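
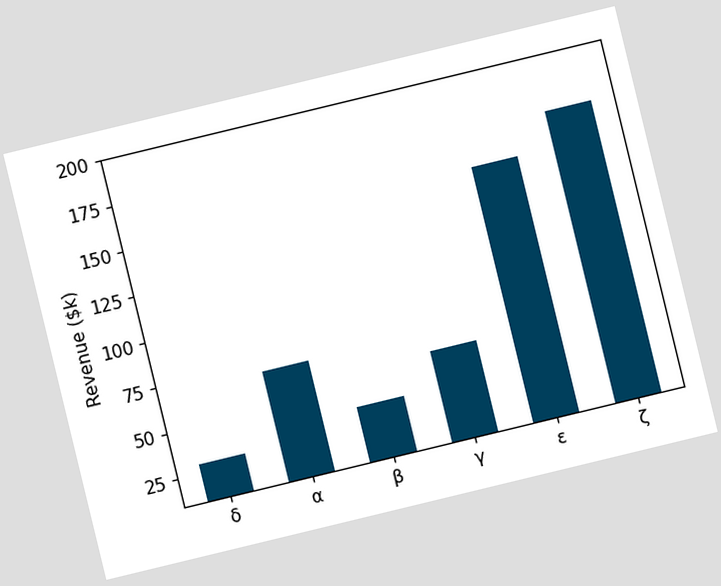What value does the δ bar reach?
$30k

The chart is tilted about 14° counter-clockwise. Reading along the chart's y-axis, the δ bar reaches $30k.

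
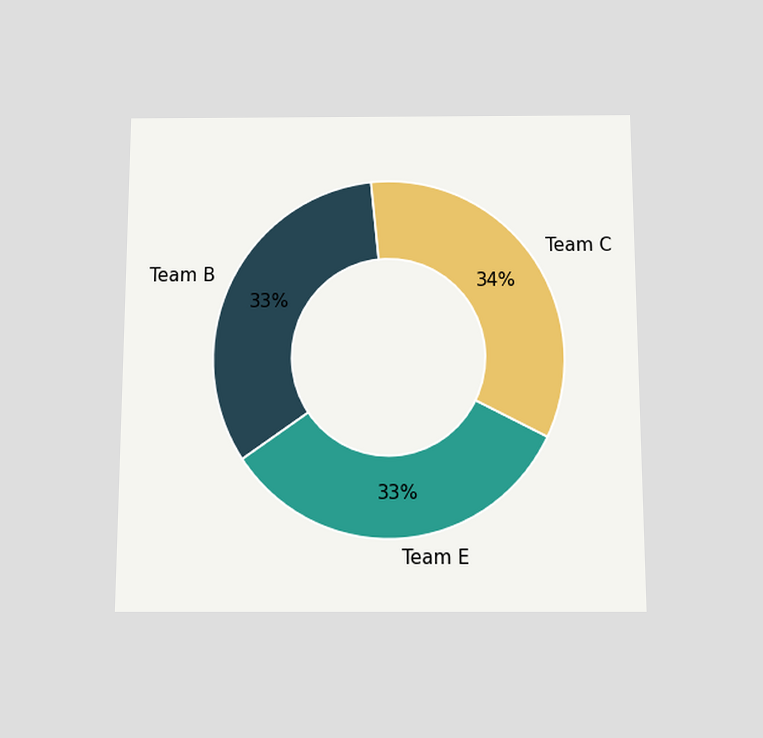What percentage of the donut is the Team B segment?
The chart is viewed slightly from below. The Team B segment takes up 33% of the ring.

33%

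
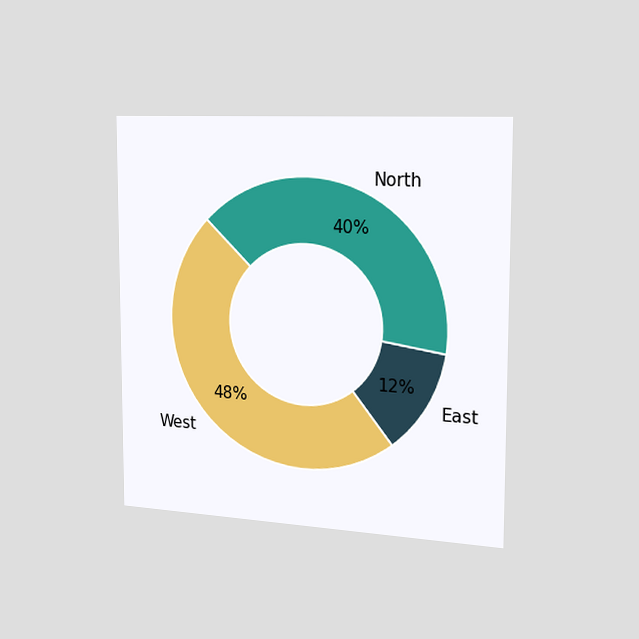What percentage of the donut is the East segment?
The chart is viewed slightly from the right. The East segment takes up 12% of the ring.

12%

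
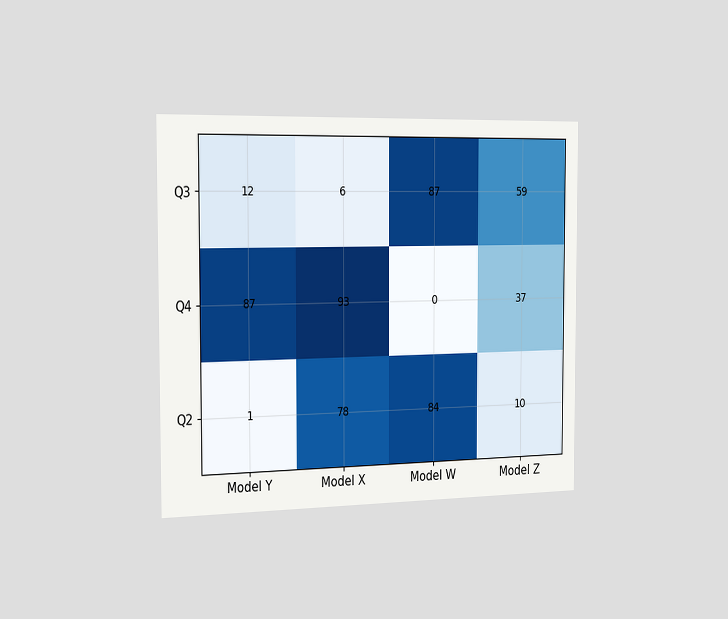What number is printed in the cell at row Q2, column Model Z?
The chart is viewed slightly from the left. The (Q2, Model Z) cell reads 10.

10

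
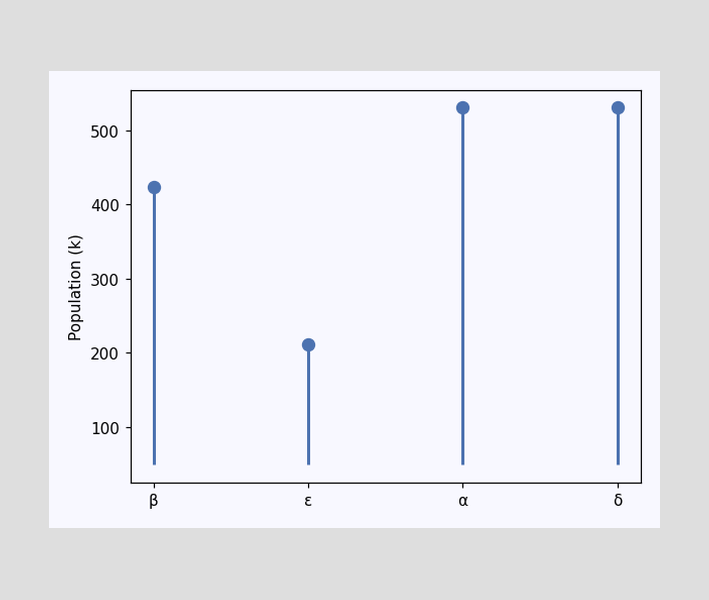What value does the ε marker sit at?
212k

The ε marker sits at 212k.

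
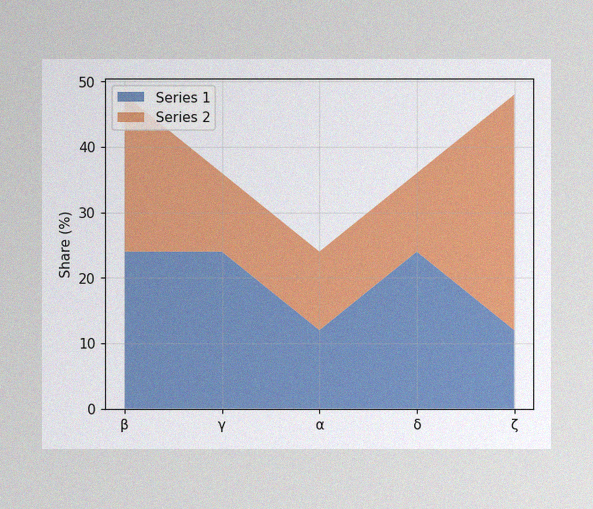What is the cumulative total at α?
The image has some photo noise and uneven lighting. The stacked total at α reaches 24%.

24%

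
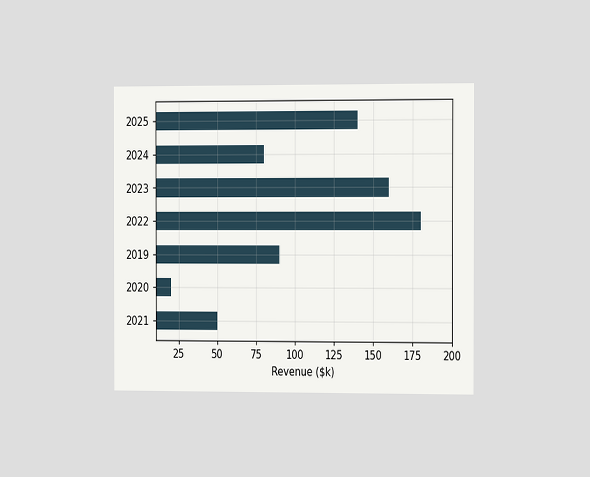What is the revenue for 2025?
$140k

The chart is viewed slightly from the right. Reading along the chart's x-axis, the 2025 bar reaches $140k.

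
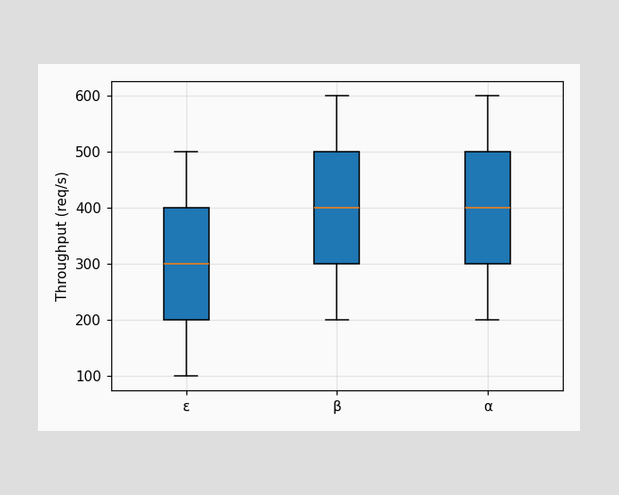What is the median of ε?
300req/s

The median line in the ε box sits at 300req/s.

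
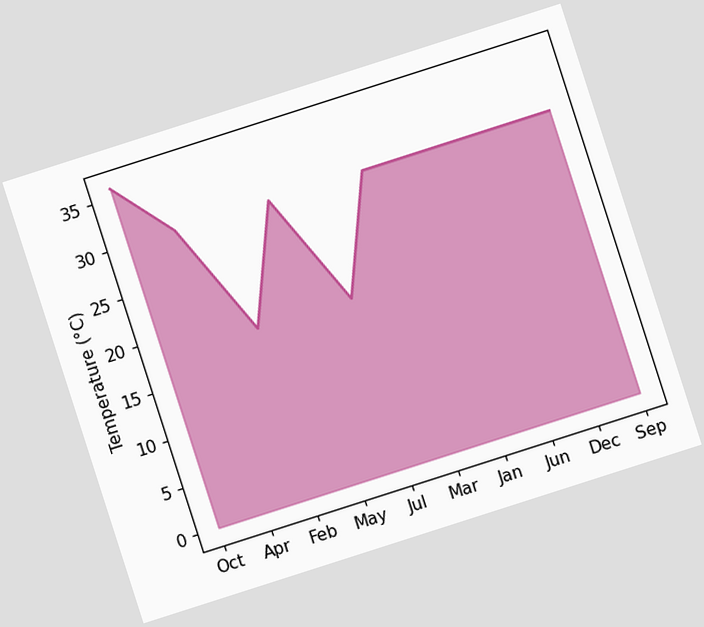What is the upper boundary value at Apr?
30°C

The chart is tilted about 18° counter-clockwise. At Apr the upper boundary is at 30°C.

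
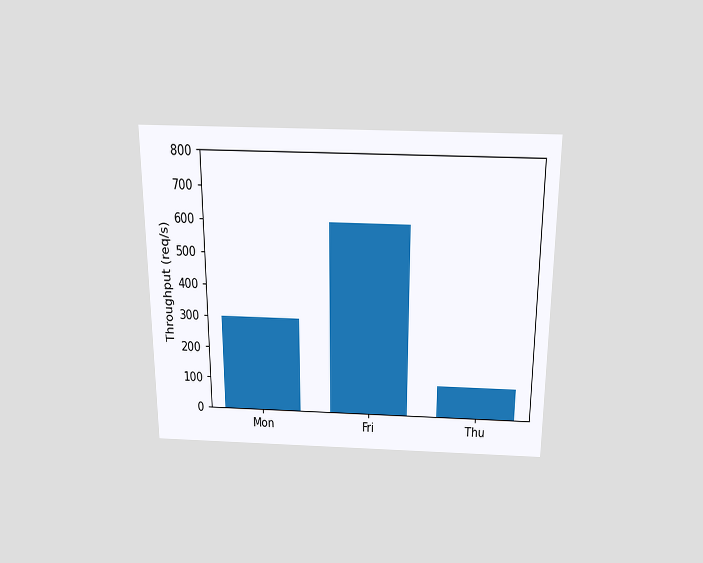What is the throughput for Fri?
The chart is viewed slightly from above. Reading along the chart's y-axis, the Fri bar reaches 600req/s.

600req/s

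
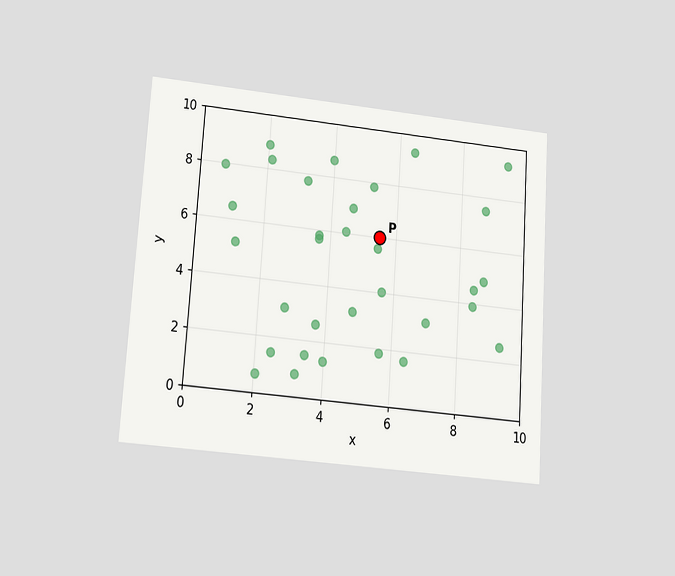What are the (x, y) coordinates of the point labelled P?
(5.5, 6)

The chart is tilted about 4° clockwise and viewed slightly from below. Following the gridlines from P to each axis, P sits at (5.5, 6).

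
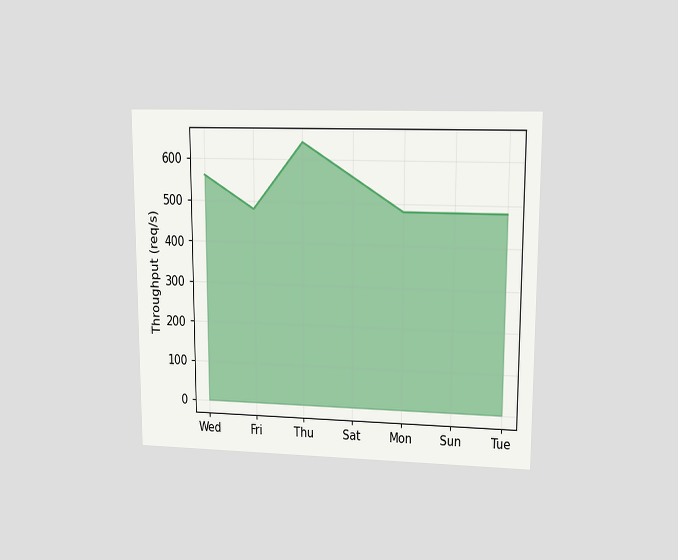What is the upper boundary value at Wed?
560req/s

The chart is viewed at a slight angle. At Wed the upper boundary is at 560req/s.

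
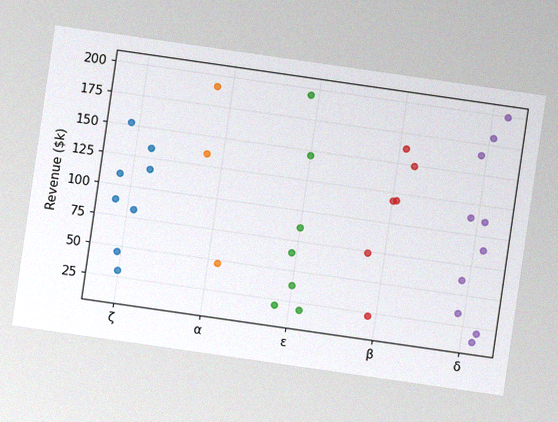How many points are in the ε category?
The chart is tilted about 8° clockwise, with some photo noise. Counting the markers in the ε column gives 7.

7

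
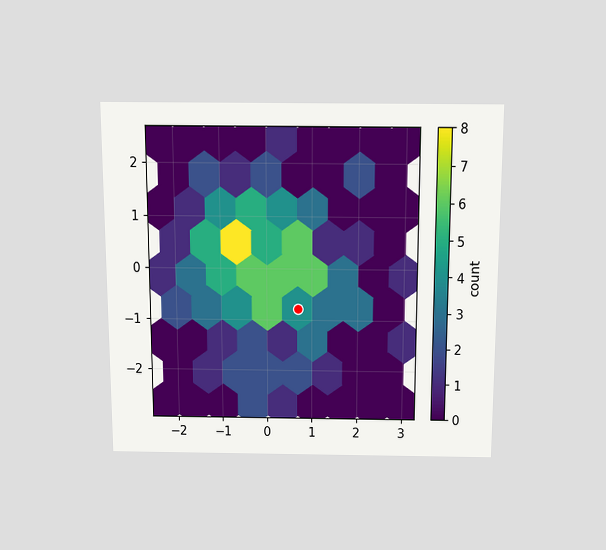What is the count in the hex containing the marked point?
The chart is viewed slightly from above. The marked hex reads 4 on the colorbar.

4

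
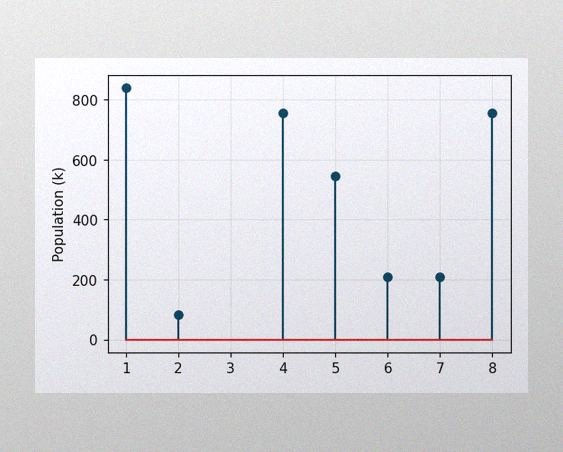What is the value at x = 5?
546k

The image has some photo noise and uneven lighting. The stem at x=5 reaches 546k.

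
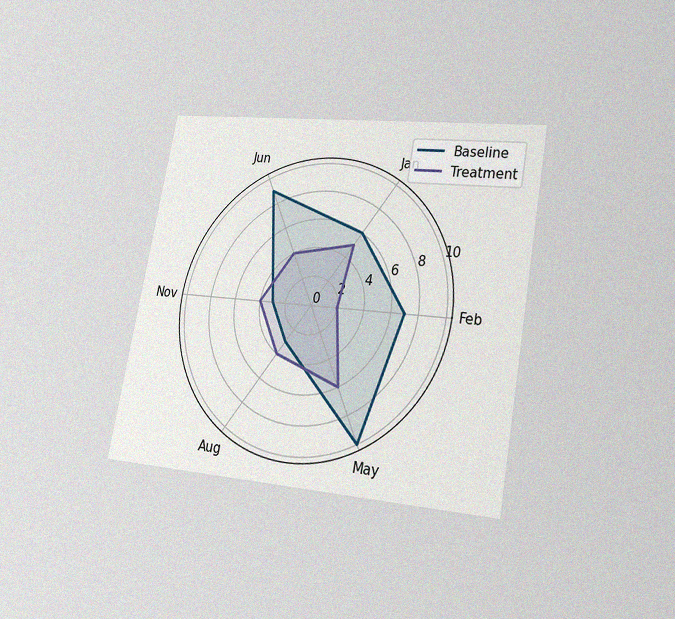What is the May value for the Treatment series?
The chart is tilted about 10° clockwise and viewed at a slight angle, with some photo noise. On the May axis, Treatment reaches 6.

6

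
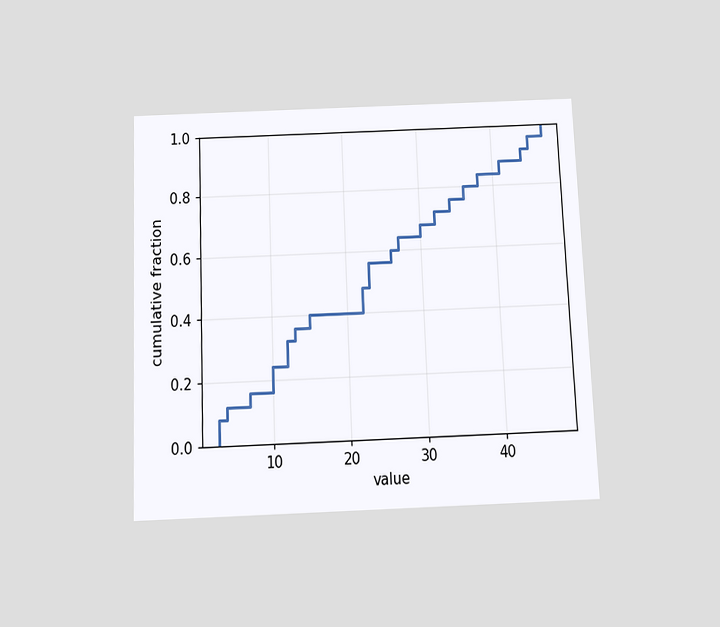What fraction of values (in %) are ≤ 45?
The chart is tilted about 2° counter-clockwise and viewed slightly from below. At x=45 the ECDF step is at 96%.

96%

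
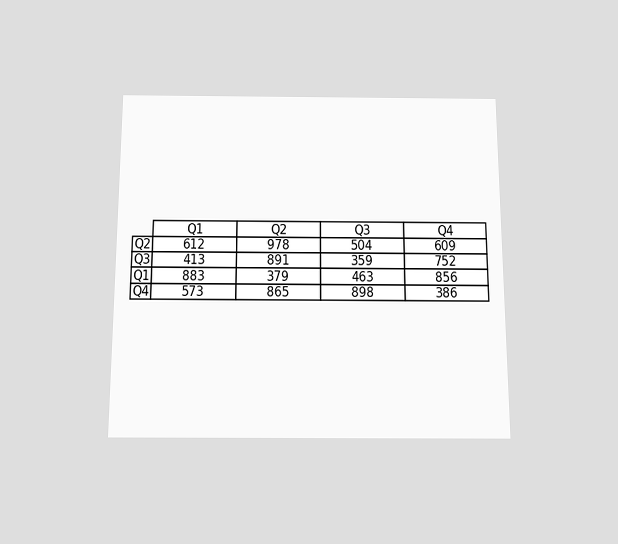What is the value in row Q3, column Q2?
891

The chart is viewed slightly from below. The (Q3, Q2) cell reads 891.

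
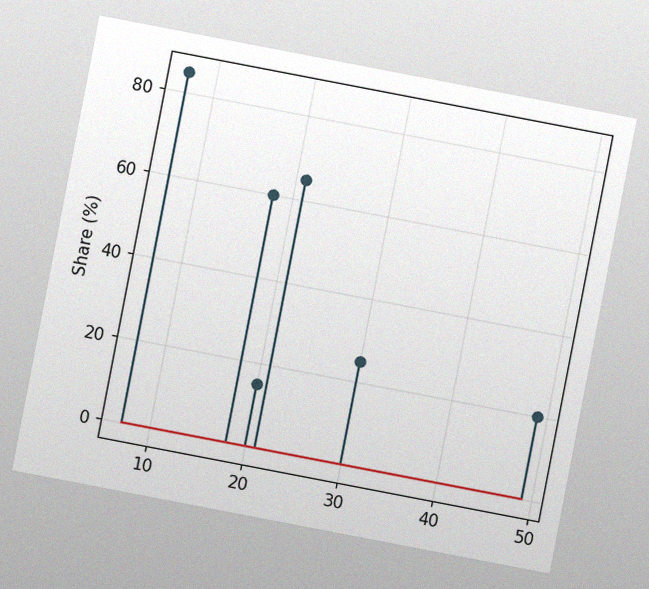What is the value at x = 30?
The chart is tilted about 11° clockwise, with some photo noise. The stem at x=30 reaches 25%.

25%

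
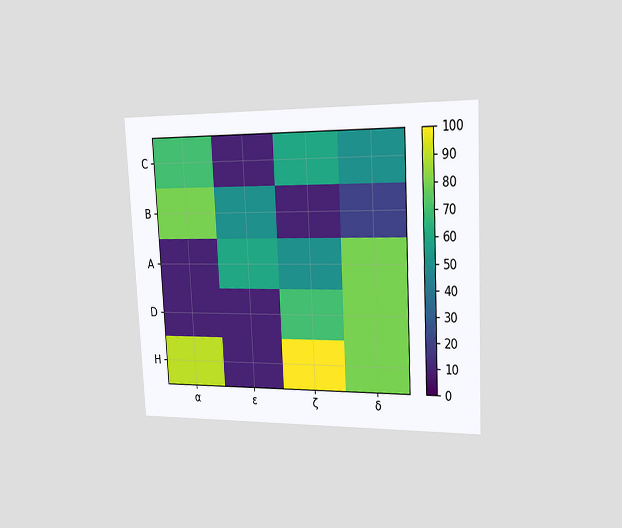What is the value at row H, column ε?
The chart is tilted about 3° counter-clockwise and viewed slightly from the right. Matching cell (H, ε) against the colorbar gives 10.

10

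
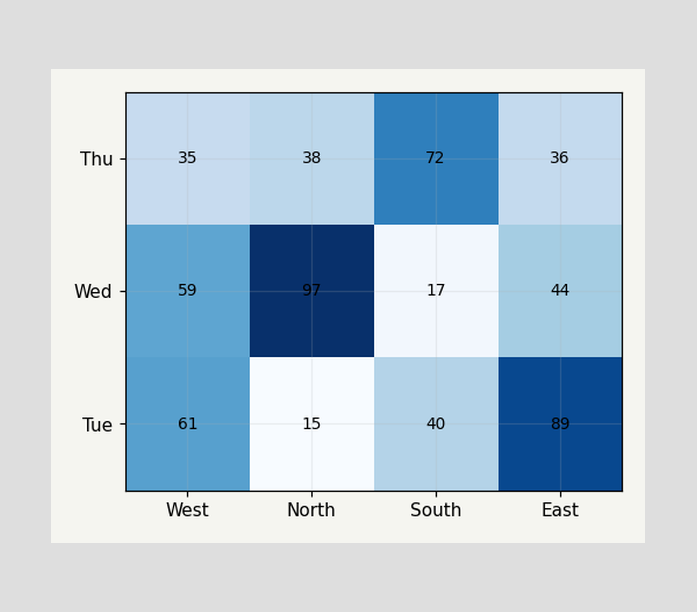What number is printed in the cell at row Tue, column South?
The (Tue, South) cell reads 40.

40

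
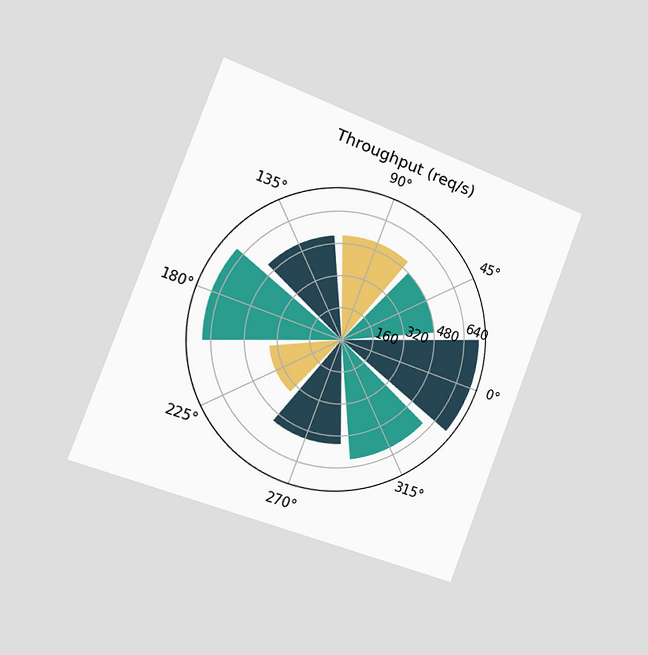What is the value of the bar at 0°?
The chart is tilted about 21° clockwise and viewed slightly from the left. The bar at 0° reaches 720req/s on the radial axis.

720req/s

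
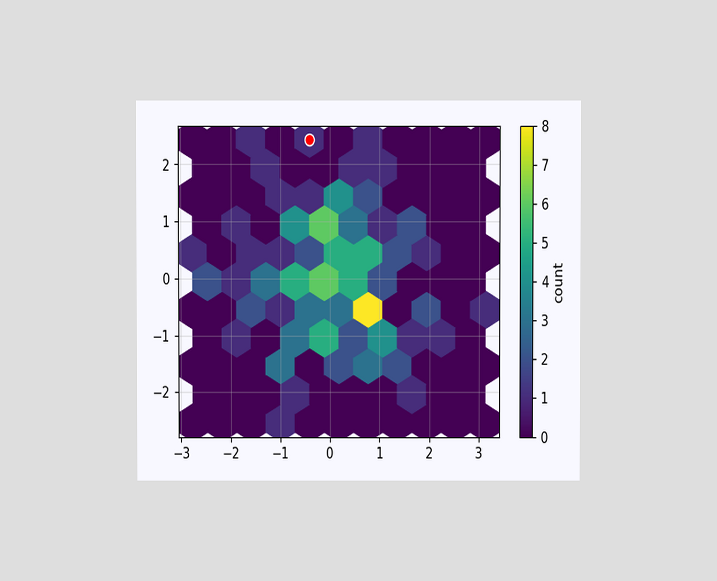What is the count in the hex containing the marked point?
1

The chart is viewed at a slight angle. The marked hex reads 1 on the colorbar.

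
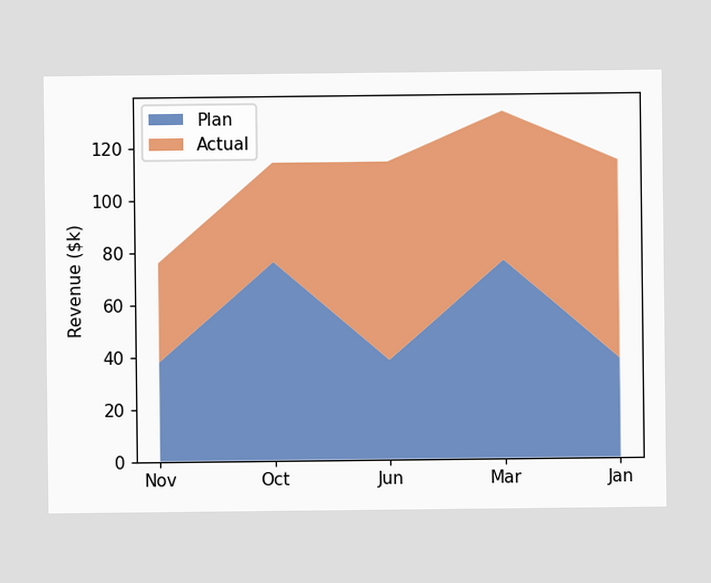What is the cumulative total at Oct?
$114k

The stacked total at Oct reaches $114k.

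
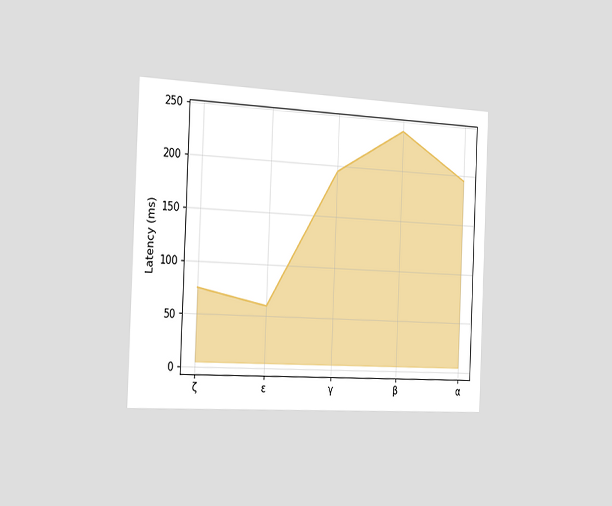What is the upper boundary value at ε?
60ms

The chart is tilted about 2° clockwise and viewed slightly from the left. At ε the upper boundary is at 60ms.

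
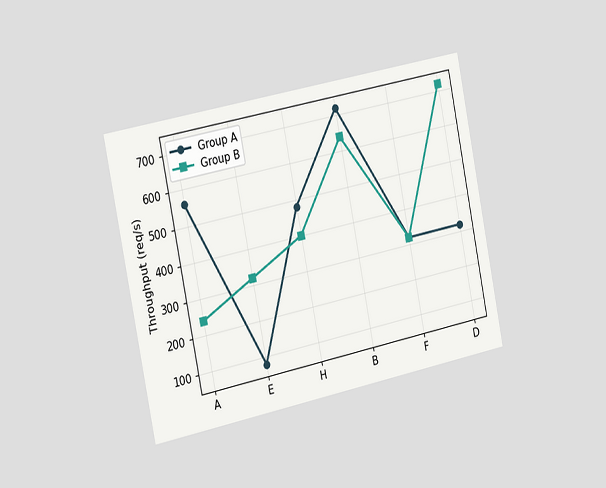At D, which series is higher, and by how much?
Group B, by 400req/s

The chart is tilted about 11° counter-clockwise and viewed slightly from the left. At D, Group B sits above the other line by 400req/s.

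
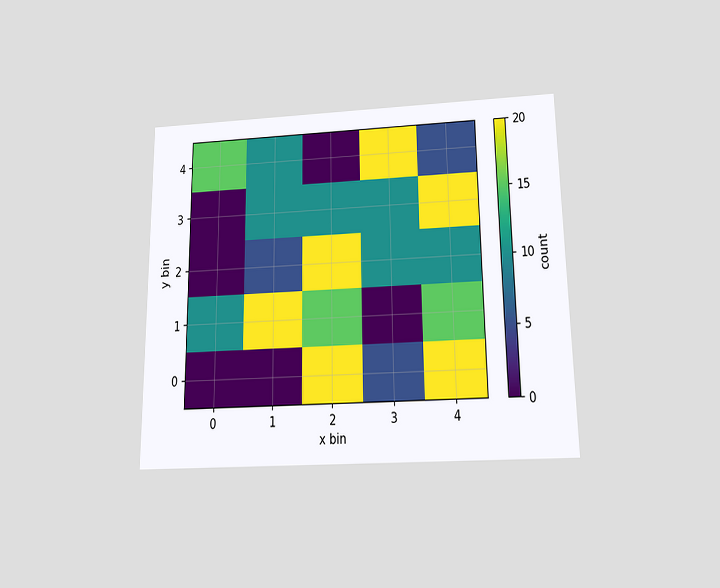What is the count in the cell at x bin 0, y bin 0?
0

The chart is viewed slightly from below. Matching the cell (0, 0) against the colorbar gives 0.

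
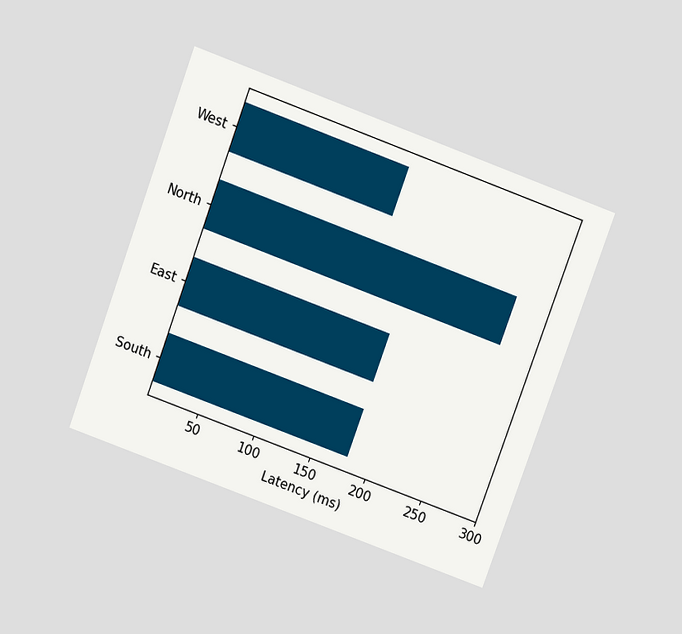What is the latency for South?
The chart is tilted about 20° clockwise and viewed slightly from above. Reading along the chart's x-axis, the South bar reaches 180ms.

180ms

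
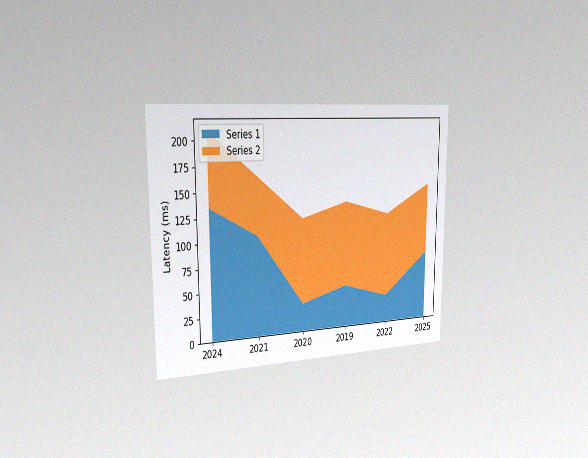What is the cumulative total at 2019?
135ms

The chart is viewed slightly from the left, with some photo noise. The stacked total at 2019 reaches 135ms.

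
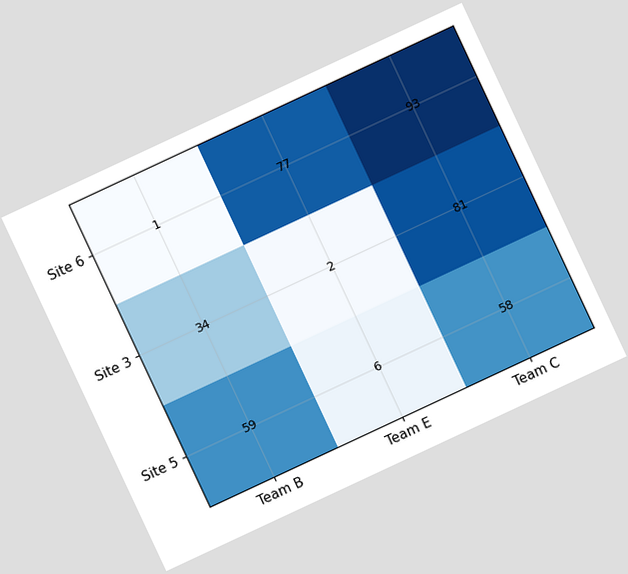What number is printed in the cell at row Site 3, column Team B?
The chart is tilted about 25° counter-clockwise. The (Site 3, Team B) cell reads 34.

34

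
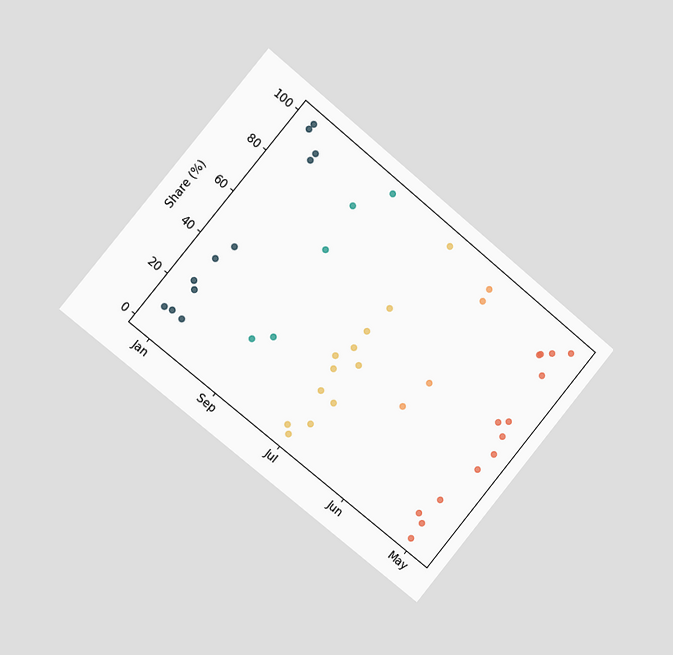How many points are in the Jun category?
4

The chart is tilted about 39° clockwise and viewed slightly from the left. Counting the markers in the Jun column gives 4.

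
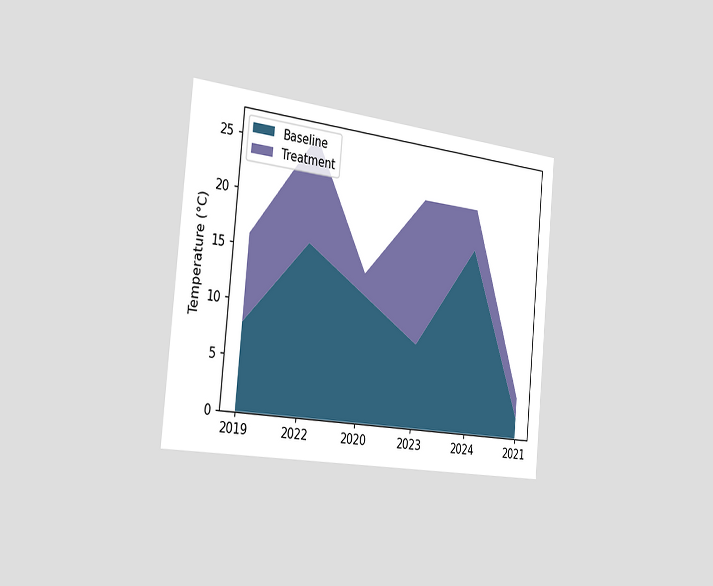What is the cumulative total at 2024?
The chart is tilted about 5° clockwise and viewed slightly from the left. The stacked total at 2024 reaches 22°C.

22°C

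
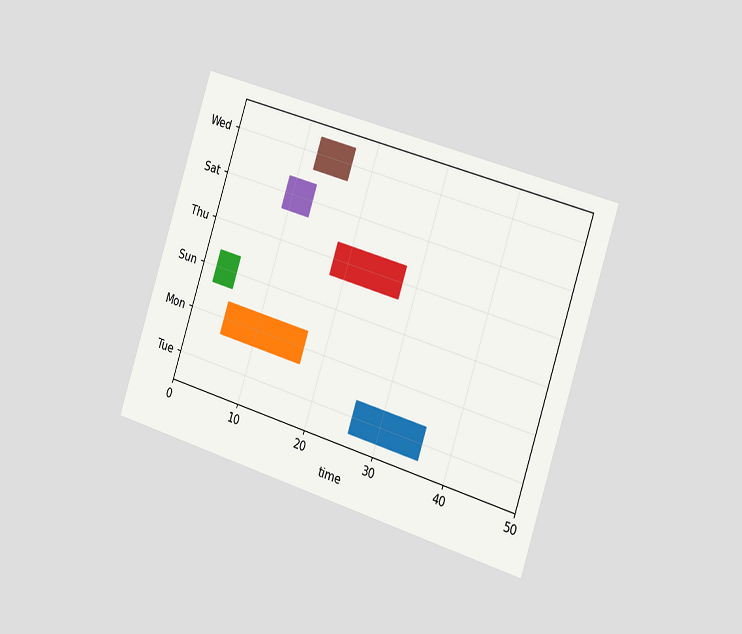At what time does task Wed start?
12

The chart is tilted about 18° clockwise and viewed slightly from the right. The Wed bar begins at t=12.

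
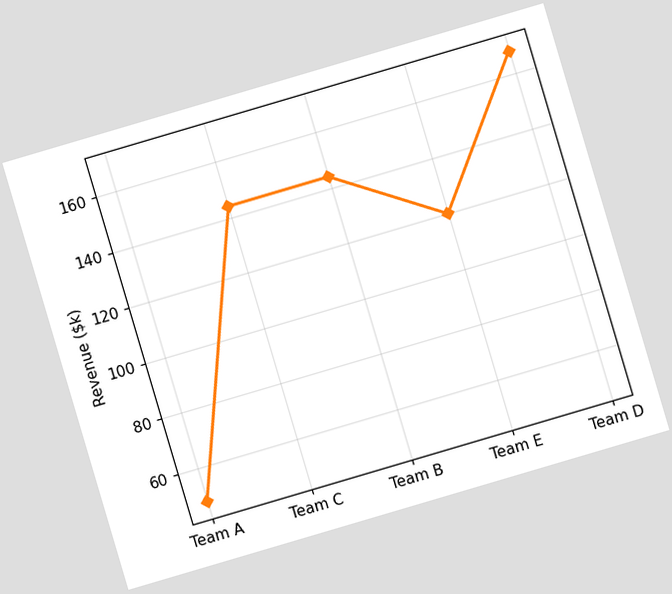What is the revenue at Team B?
$144k

The chart is tilted about 16° counter-clockwise. At Team B, the line is at $144k.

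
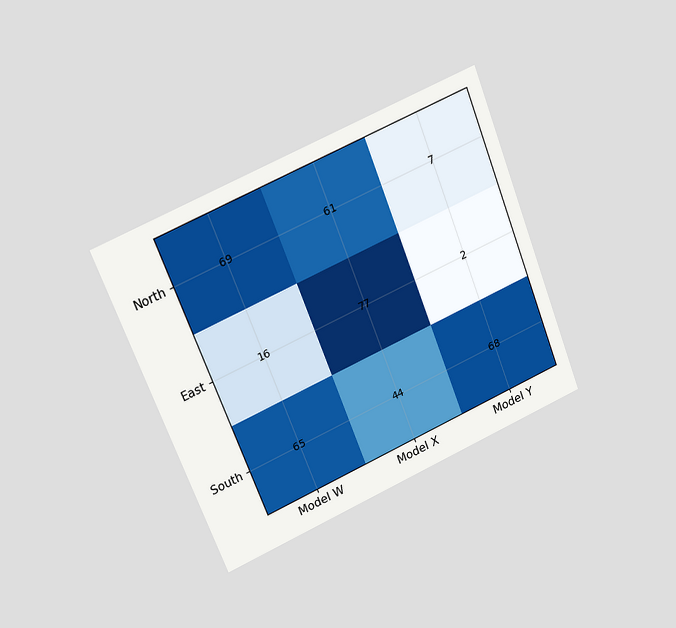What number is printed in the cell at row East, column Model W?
The chart is tilted about 21° counter-clockwise and viewed at a slight angle. The (East, Model W) cell reads 16.

16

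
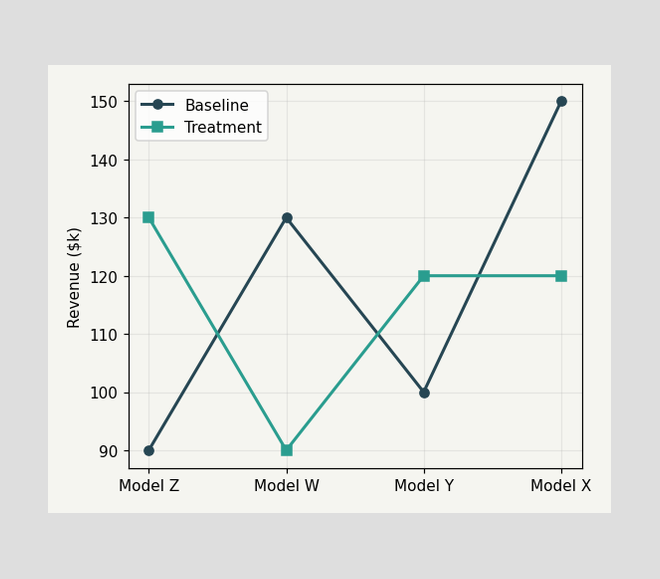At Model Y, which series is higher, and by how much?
At Model Y, Treatment sits above the other line by $20k.

Treatment, by $20k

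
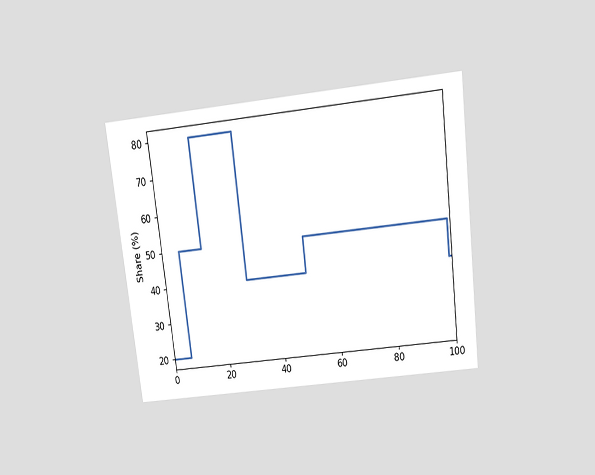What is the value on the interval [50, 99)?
50%

The chart is tilted about 7° counter-clockwise and viewed slightly from above. On [50, 99) the step sits at 50%.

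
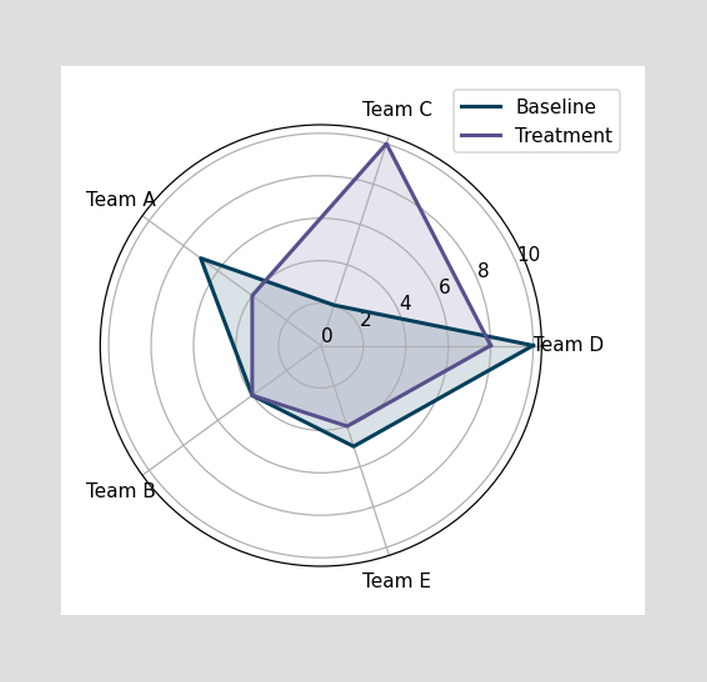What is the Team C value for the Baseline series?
On the Team C axis, Baseline reaches 2.

2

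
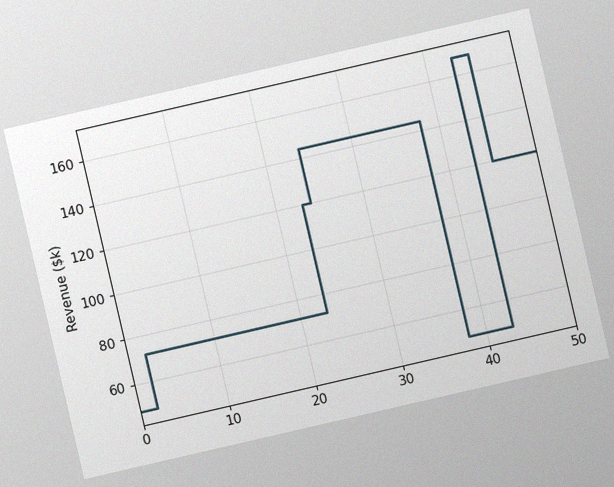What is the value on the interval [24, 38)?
$144k

The chart is tilted about 13° counter-clockwise, with some photo noise. On [24, 38) the step sits at $144k.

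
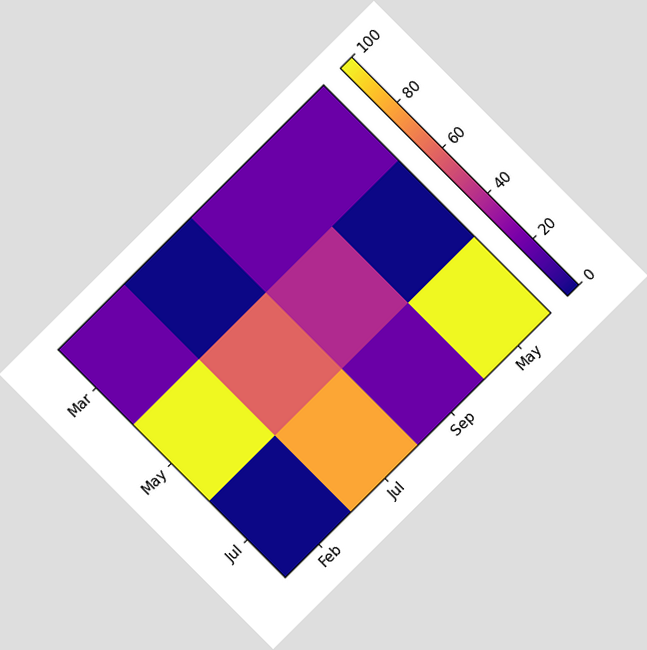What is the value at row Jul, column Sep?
The chart is tilted about 45° counter-clockwise. Matching cell (Jul, Sep) against the colorbar gives 20.

20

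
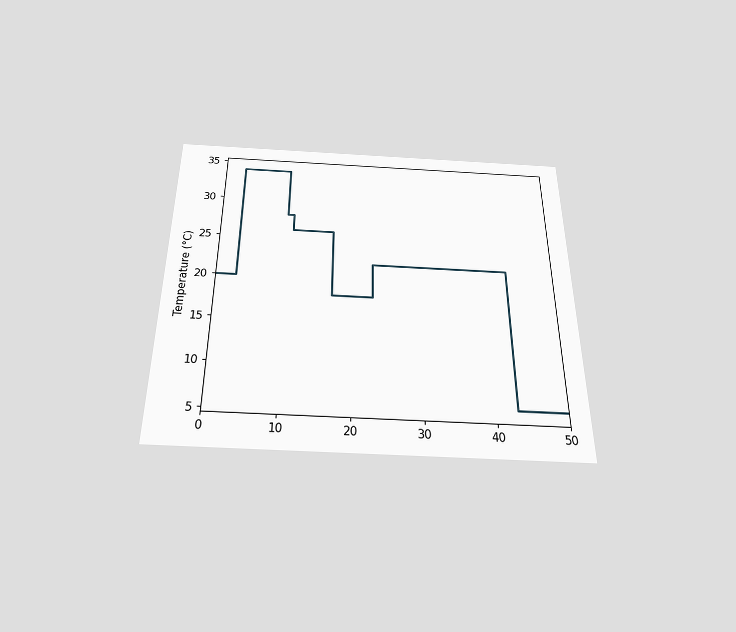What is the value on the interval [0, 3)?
The chart is viewed slightly from below. On [0, 3) the step sits at 20°C.

20°C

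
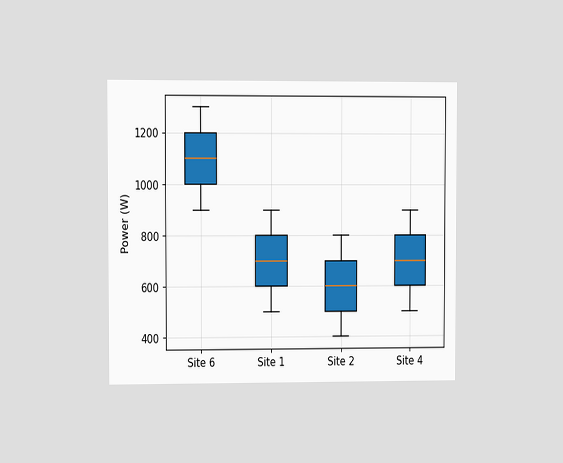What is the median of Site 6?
1100W

The chart is viewed at a slight angle. The median line in the Site 6 box sits at 1100W.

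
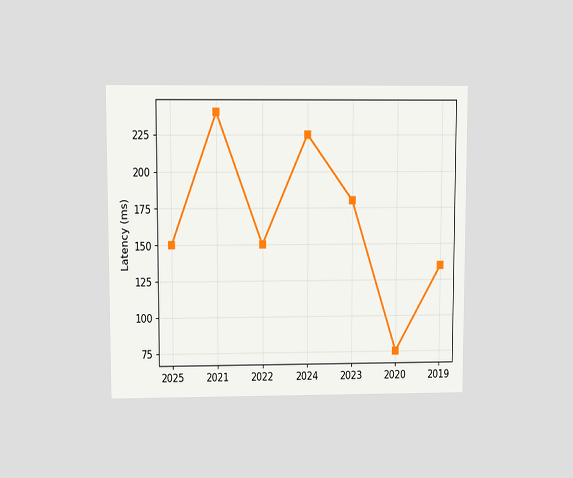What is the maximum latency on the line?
The chart is viewed at a slight angle. The highest point is at 2021, and reading across to the y-axis gives 240ms.

240ms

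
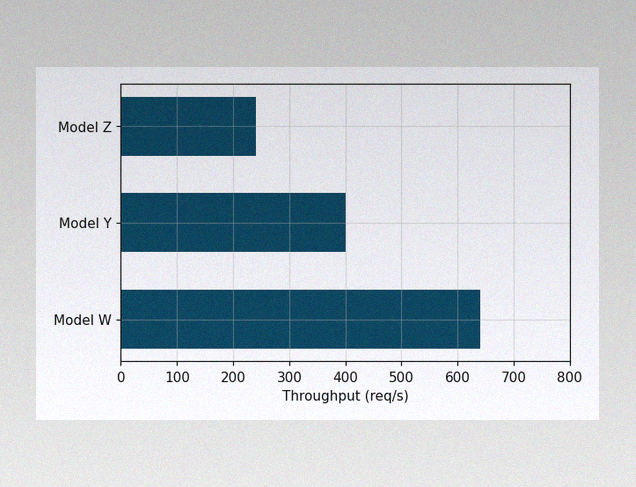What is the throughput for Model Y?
The image has some photo noise and uneven lighting. Reading along the chart's x-axis, the Model Y bar reaches 400req/s.

400req/s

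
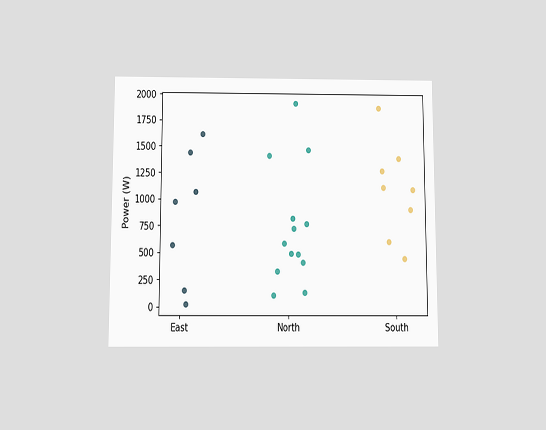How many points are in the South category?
The chart is viewed slightly from below. Counting the markers in the South column gives 8.

8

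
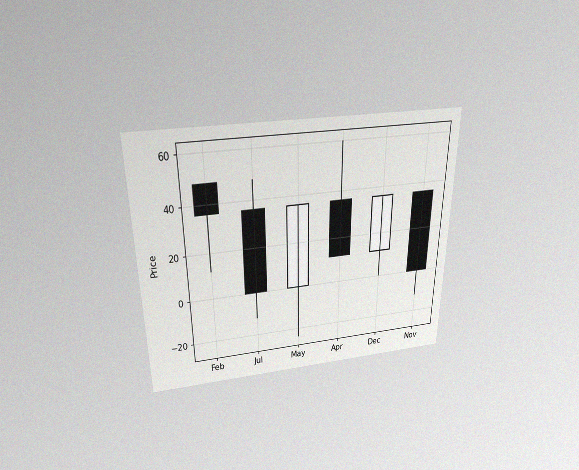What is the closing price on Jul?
The chart is viewed slightly from above, with some photo noise. The Jul candle closes at 0.

0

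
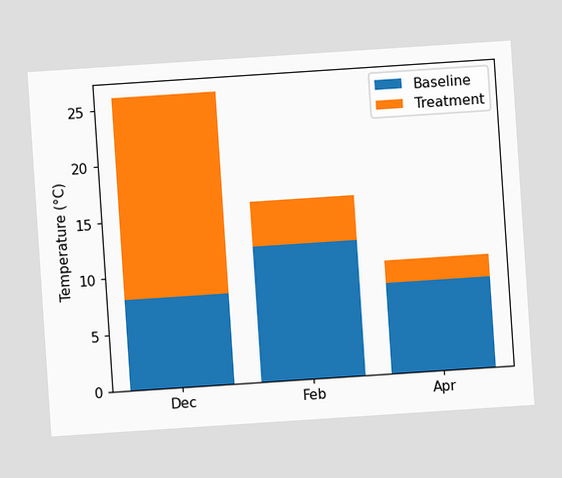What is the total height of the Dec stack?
26°C

The chart is tilted about 4° counter-clockwise. The Dec stack's top reaches 26°C on the y-axis.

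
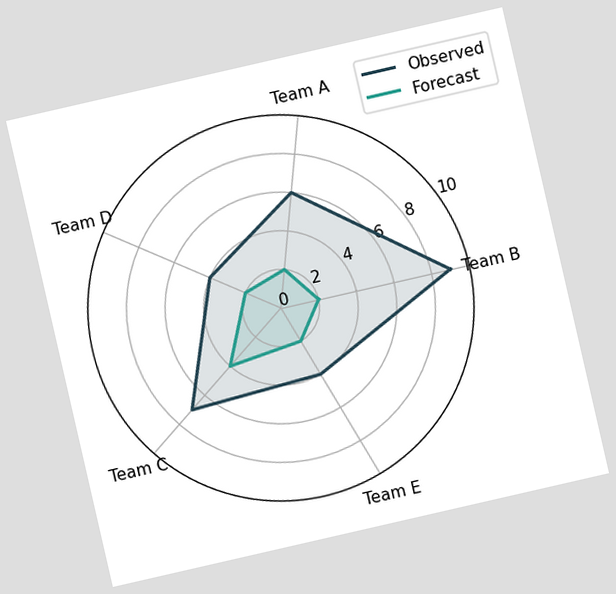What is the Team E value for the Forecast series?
The chart is tilted about 13° counter-clockwise. On the Team E axis, Forecast reaches 2.

2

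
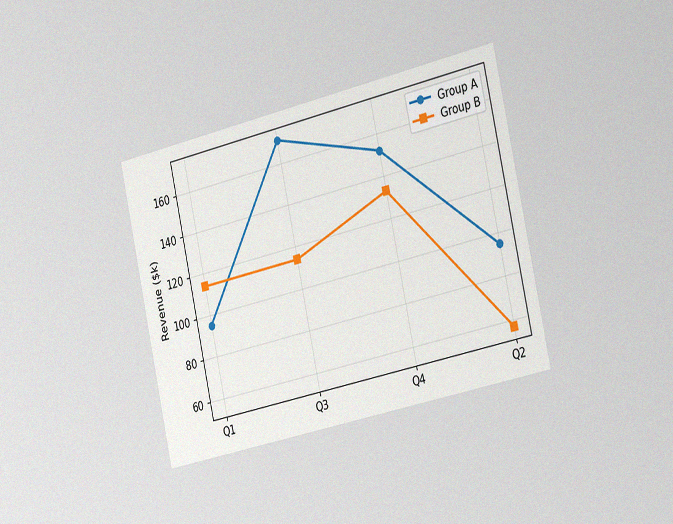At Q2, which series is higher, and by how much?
The chart is tilted about 13° counter-clockwise and viewed slightly from the right, with some photo noise. At Q2, Group A sits above the other line by $38k.

Group A, by $38k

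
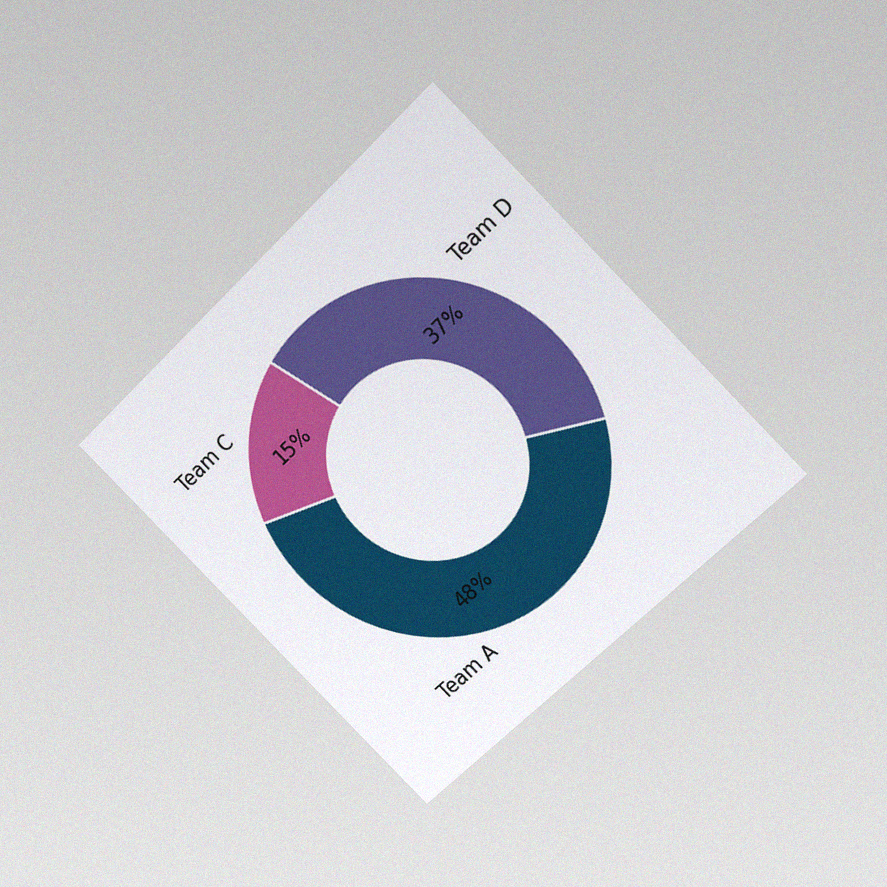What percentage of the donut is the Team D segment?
The chart is tilted about 45° counter-clockwise and viewed slightly from above, with some photo noise. The Team D segment takes up 37% of the ring.

37%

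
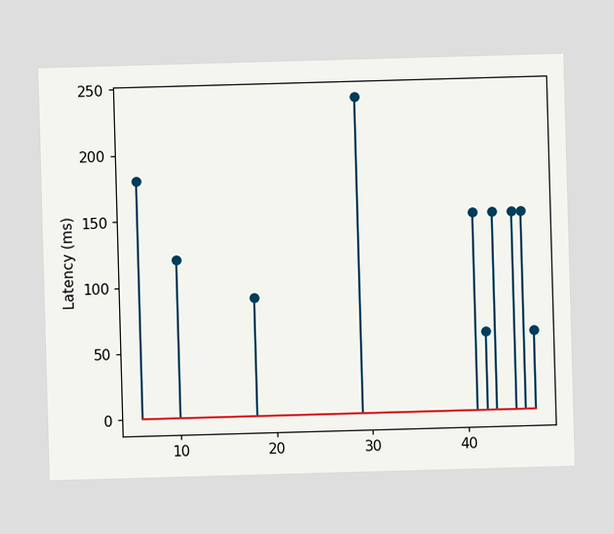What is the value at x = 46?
The stem at x=46 reaches 150ms.

150ms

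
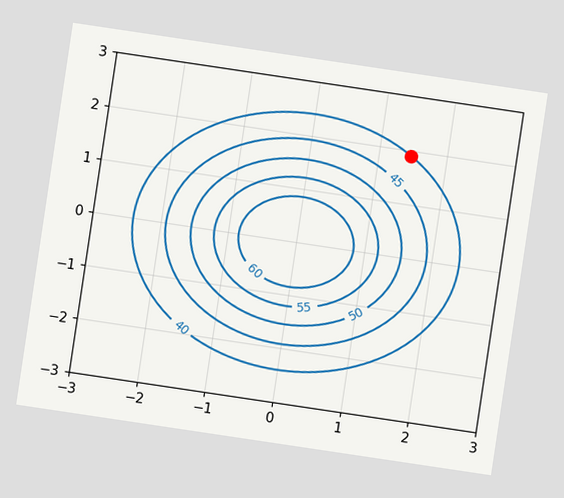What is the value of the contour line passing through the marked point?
The chart is tilted about 8° clockwise. The marked point sits on the contour labelled 40.

40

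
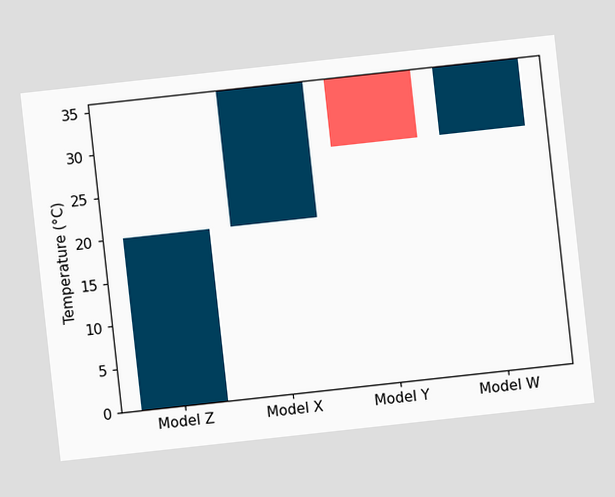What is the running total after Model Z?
The chart is tilted about 6° counter-clockwise. After Model Z the running total reaches 20°C.

20°C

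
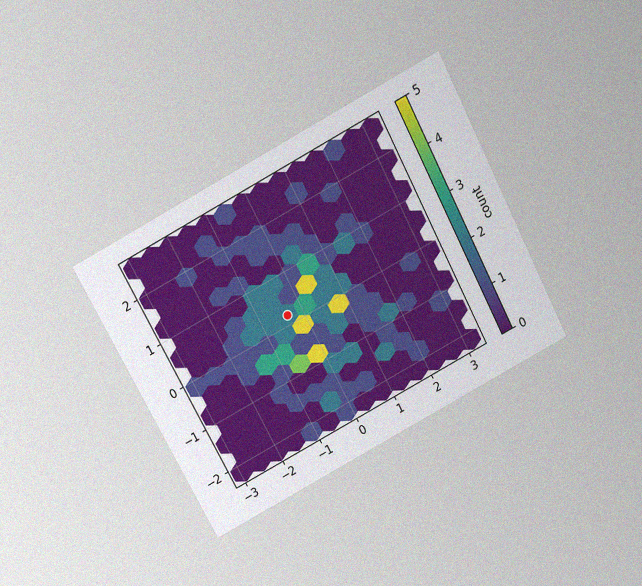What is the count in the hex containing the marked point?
2

The chart is tilted about 28° counter-clockwise and viewed slightly from above, with some photo noise. The marked hex reads 2 on the colorbar.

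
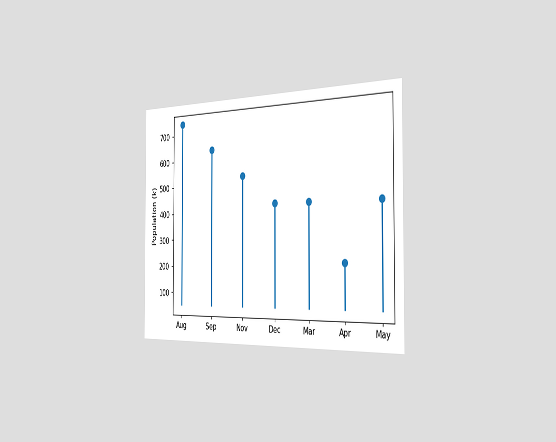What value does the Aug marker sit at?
The chart is viewed slightly from the right. The Aug marker sits at 742k.

742k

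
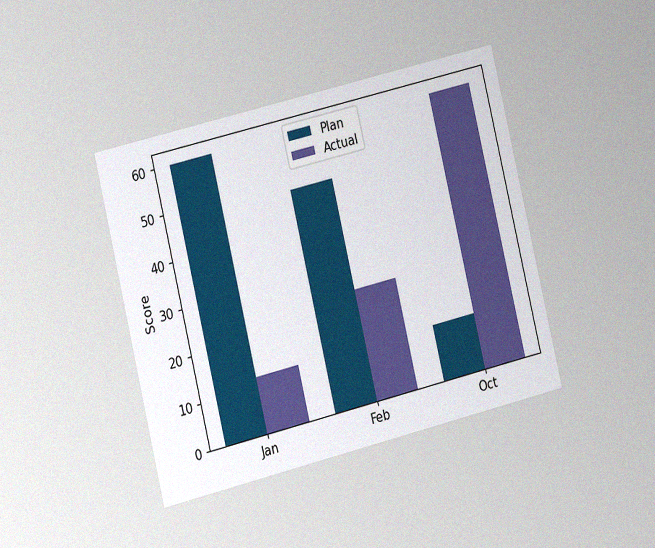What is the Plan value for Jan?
The chart is tilted about 14° counter-clockwise and viewed at a slight angle, with some photo noise. The Plan bar at Jan reaches 60 on the y-axis.

60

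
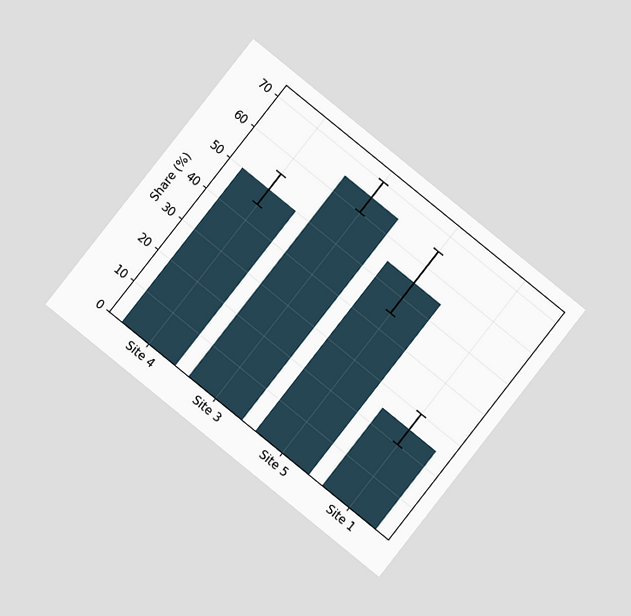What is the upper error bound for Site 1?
The chart is tilted about 39° clockwise and viewed at a slight angle. The Site 1 bar's upper whisker reaches 30%.

30%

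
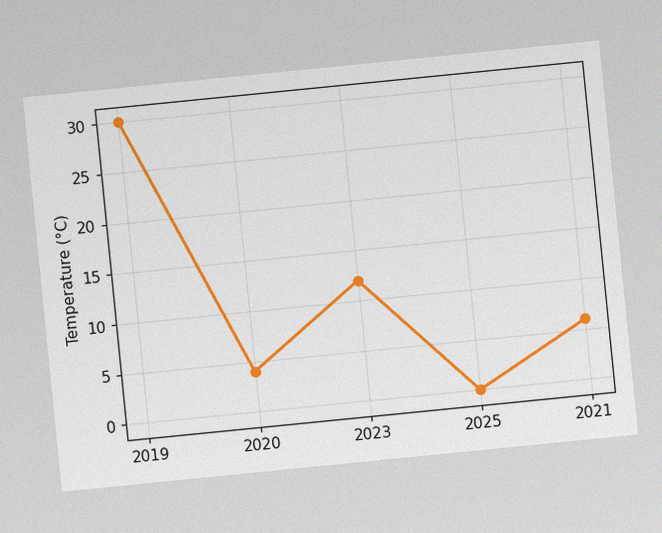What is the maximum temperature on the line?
30°C

The chart is tilted about 6° counter-clockwise, with some photo noise. The highest point is at 2019, and reading across to the y-axis gives 30°C.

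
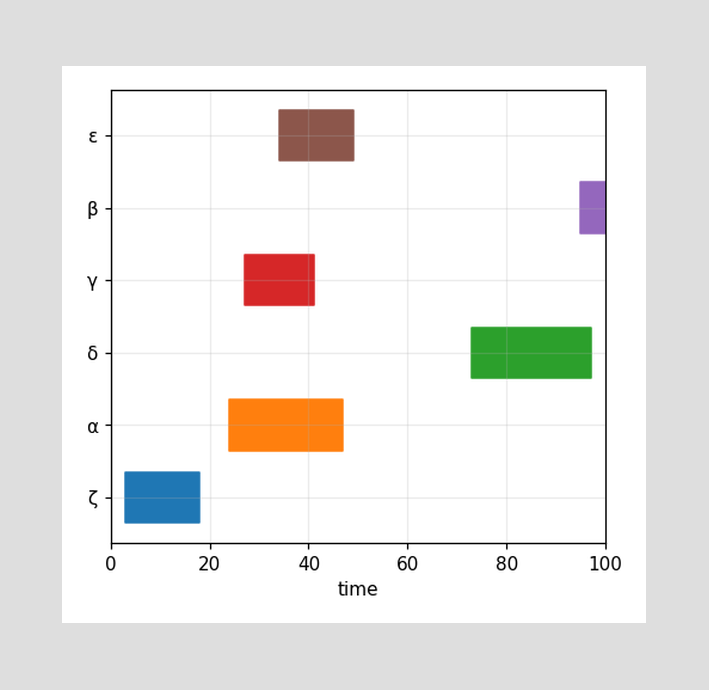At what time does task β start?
The β bar begins at t=95.

95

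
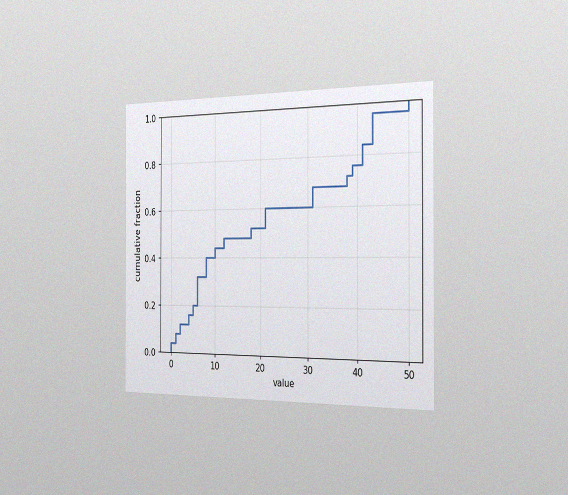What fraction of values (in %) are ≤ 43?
96%

The chart is viewed slightly from the right, with some photo noise. At x=43 the ECDF step is at 96%.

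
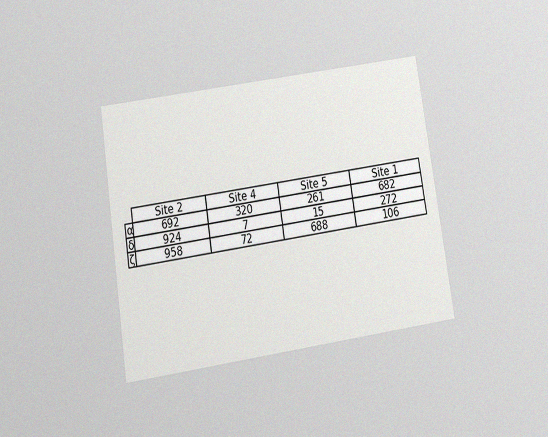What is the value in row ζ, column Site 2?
958

The chart is tilted about 9° counter-clockwise and viewed slightly from below, with some photo noise. The (ζ, Site 2) cell reads 958.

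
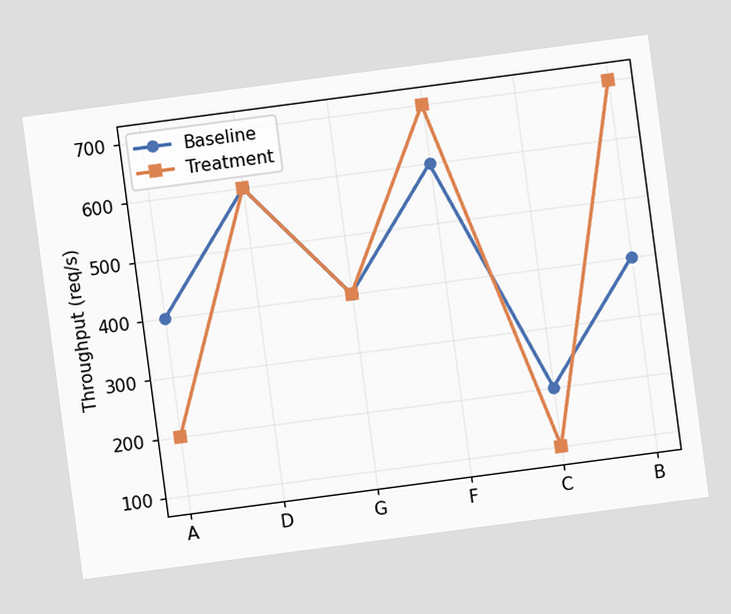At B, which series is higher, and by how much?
Treatment, by 300req/s

The chart is tilted about 8° counter-clockwise. At B, Treatment sits above the other line by 300req/s.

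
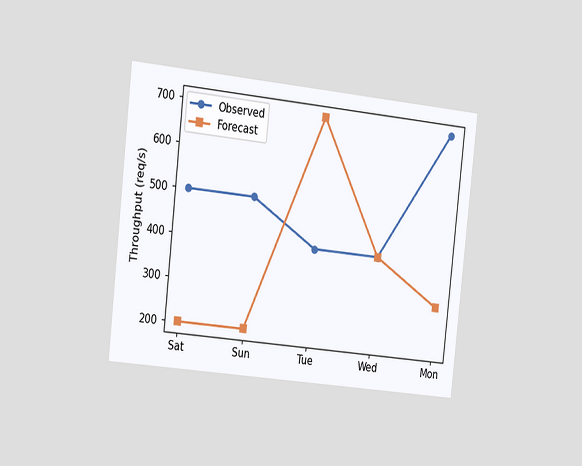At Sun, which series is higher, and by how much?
The chart is tilted about 6° clockwise and viewed slightly from the left. At Sun, Observed sits above the other line by 300req/s.

Observed, by 300req/s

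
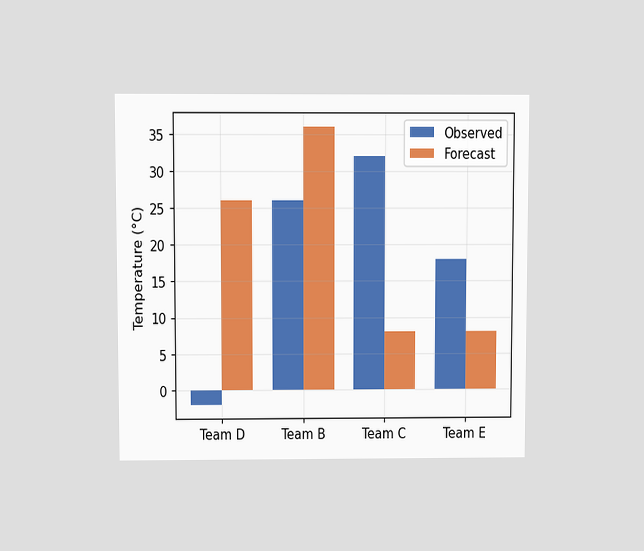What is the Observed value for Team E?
The chart is viewed slightly from above. The Observed bar at Team E reaches 18°C on the y-axis.

18°C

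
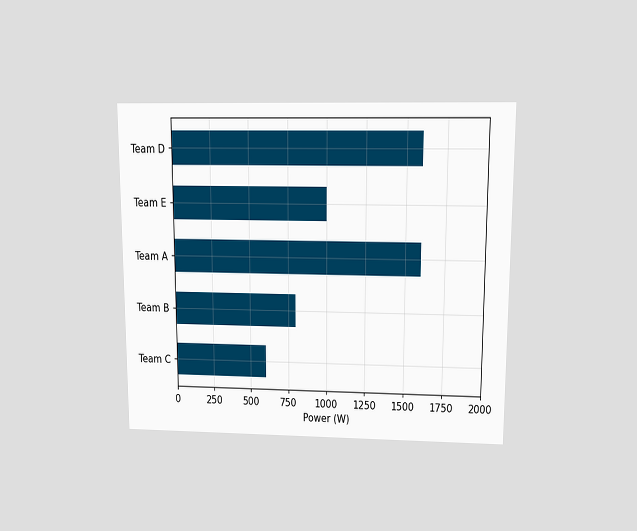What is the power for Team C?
The chart is viewed slightly from above. Reading along the chart's x-axis, the Team C bar reaches 600W.

600W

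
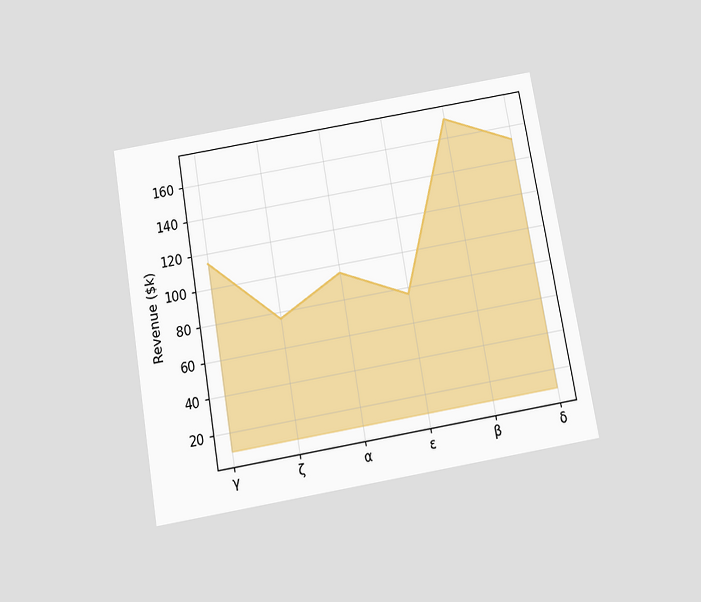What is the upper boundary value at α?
The chart is tilted about 10° counter-clockwise and viewed slightly from below. At α the upper boundary is at $95k.

$95k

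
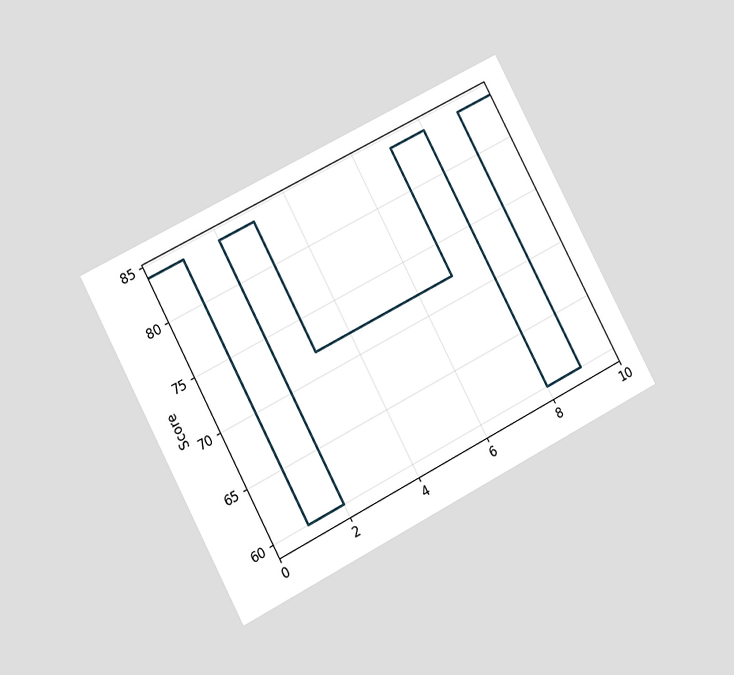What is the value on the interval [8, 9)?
60

The chart is tilted about 28° counter-clockwise and viewed at a slight angle. On [8, 9) the step sits at 60.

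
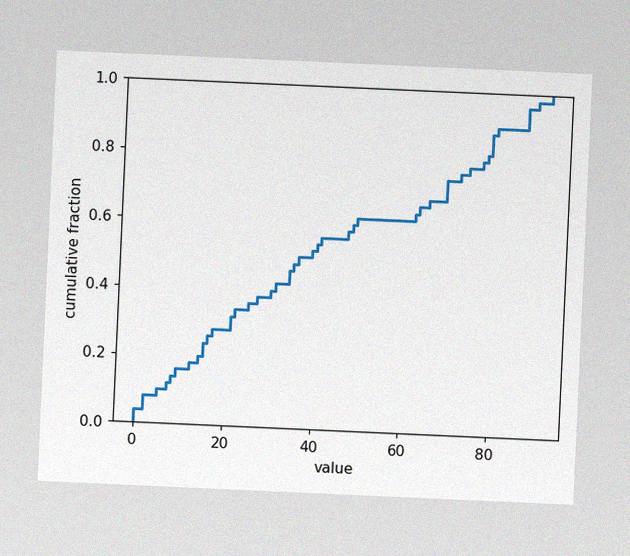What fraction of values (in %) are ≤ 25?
The chart is tilted about 3° clockwise, with some photo noise. At x=25 the ECDF step is at 36%.

36%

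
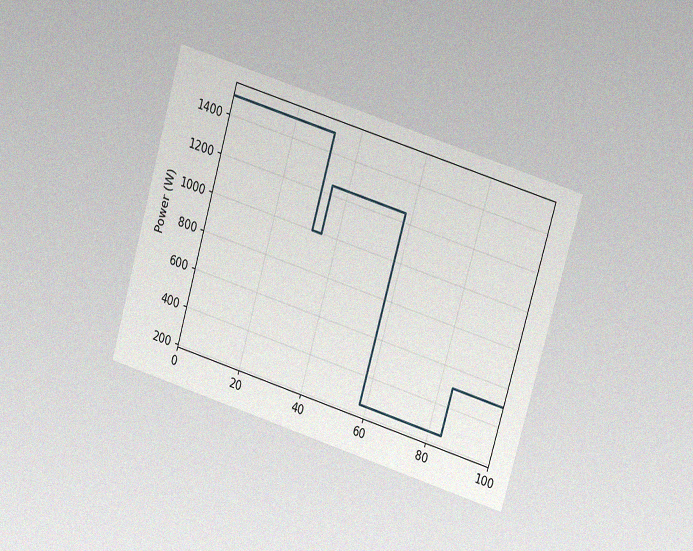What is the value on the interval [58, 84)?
The chart is tilted about 17° clockwise and viewed at a slight angle, with some photo noise. On [58, 84) the step sits at 250W.

250W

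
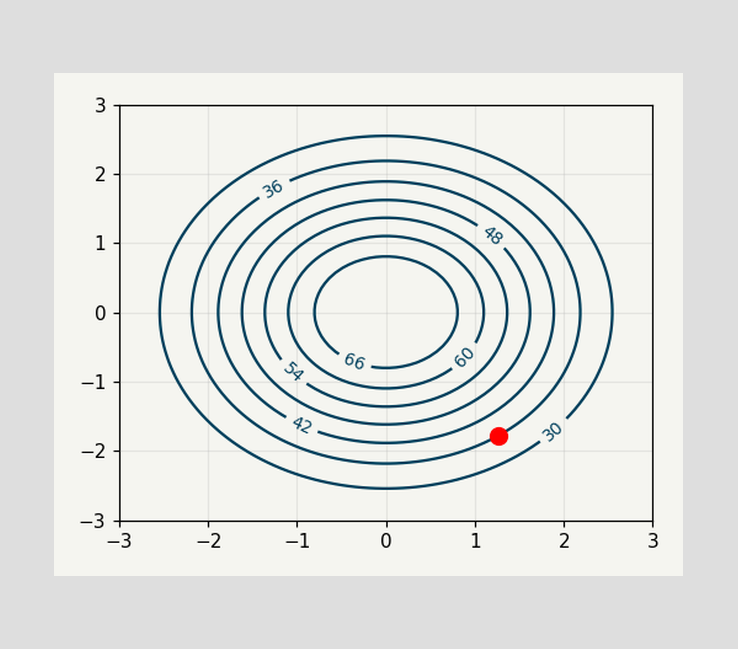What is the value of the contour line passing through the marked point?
The marked point sits on the contour labelled 36.

36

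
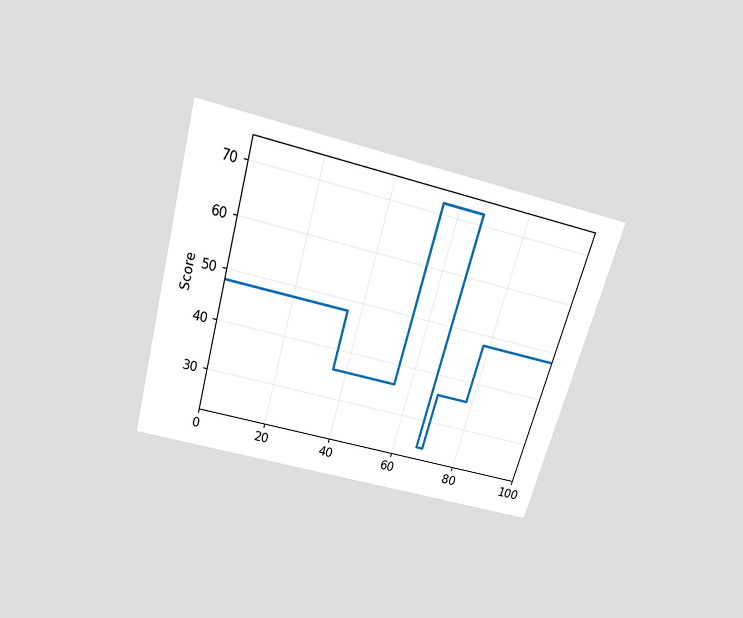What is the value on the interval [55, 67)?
The chart is tilted about 16° clockwise and viewed slightly from above. On [55, 67) the step sits at 72.

72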